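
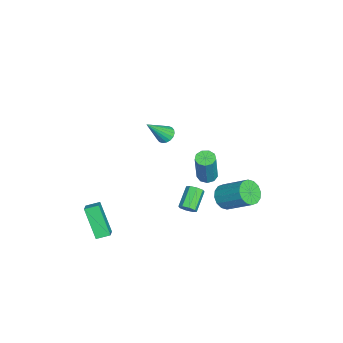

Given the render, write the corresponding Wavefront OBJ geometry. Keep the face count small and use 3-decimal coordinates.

v 2.9 2.487 2.597
v 3.451 2.557 2.429
v 4.071 2.522 4.456
v 3.52 2.453 4.623
v 3.281 2.911 2.487
v 3.901 2.876 4.514
v 2.932 3.066 2.596
v 3.553 3.032 4.623
v 2.569 2.951 2.706
v 3.19 2.916 4.733
v 2.36 2.619 2.764
v 2.981 2.584 4.791
v 2.404 2.225 2.744
v 3.025 2.19 4.771
v 2.68 1.954 2.655
v 3.3 1.919 4.682
v 3.058 1.932 2.539
v 3.679 1.898 4.565
v 3.363 2.171 2.449
v 3.983 2.136 4.476
v -4.114 -0.814 -0.321
v -3.597 -0.457 -0.358
v -3.326 -1.806 1.161
v -3.758 -0.315 -0.177
v -3.989 -0.272 -0.025
v -4.246 -0.337 0.068
v -4.476 -0.496 0.084
v -4.635 -0.718 0.02
v -4.69 -0.959 -0.112
v -4.632 -1.172 -0.285
v -4.471 -1.313 -0.465
v -4.239 -1.356 -0.617
v -3.983 -1.292 -0.711
v -3.752 -1.133 -0.727
v -3.594 -0.911 -0.663
v -3.538 -0.67 -0.531
v 2.329 -4.389 -1.539
v 3.096 -4.327 -1.132
v 2.131 -3.602 -1.285
v 2.897 -3.541 -0.878
v 3.203 -3.599 -3.302
v 3.969 -3.538 -2.895
v 3.004 -2.813 -3.048
v 3.771 -2.751 -2.641
v -1.946 2.967 -3.736
v -1.416 2.402 -3.341
v -0.743 3.907 -2.089
v -1.274 4.473 -2.484
v -1.172 2.574 -3.679
v -0.5 4.079 -2.427
v -1.136 2.851 -4.032
v -0.464 4.357 -2.78
v -1.317 3.16 -4.305
v -0.645 4.665 -3.054
v -1.667 3.417 -4.426
v -0.994 4.922 -3.175
v -2.091 3.553 -4.362
v -1.419 5.059 -3.111
v -2.477 3.533 -4.131
v -1.804 5.038 -2.879
v -2.72 3.361 -3.793
v -2.048 4.866 -2.541
v -2.756 3.083 -3.44
v -2.084 4.589 -2.188
v -2.575 2.775 -3.166
v -1.903 4.28 -1.915
v -2.226 2.518 -3.045
v -1.553 4.023 -1.794
v -1.801 2.381 -3.109
v -1.129 3.887 -1.858
v 3.347 1.483 -0.121
v 3.651 1.615 0.293
v 2.497 1.889 1.054
v 2.193 1.757 0.641
v 3.569 1.932 0.053
v 2.414 2.206 0.815
v 3.356 1.986 -0.288
v 2.202 2.26 0.473
v 3.139 1.745 -0.531
v 1.984 2.019 0.23
v 3.043 1.351 -0.534
v 1.889 1.625 0.227
v 3.126 1.034 -0.295
v 1.971 1.308 0.467
v 3.338 0.98 0.047
v 2.184 1.254 0.808
v 3.556 1.221 0.29
v 2.401 1.495 1.051
f 2 1 5
f 2 5 3
f 3 5 6
f 3 6 4
f 5 1 7
f 5 7 6
f 6 7 8
f 6 8 4
f 7 1 9
f 7 9 8
f 8 9 10
f 8 10 4
f 9 1 11
f 9 11 10
f 10 11 12
f 10 12 4
f 11 1 13
f 11 13 12
f 12 13 14
f 12 14 4
f 13 1 15
f 13 15 14
f 14 15 16
f 14 16 4
f 15 1 17
f 15 17 16
f 16 17 18
f 16 18 4
f 17 1 19
f 17 19 18
f 18 19 20
f 18 20 4
f 19 1 2
f 19 2 20
f 20 2 3
f 20 3 4
f 22 21 24
f 22 24 23
f 24 21 25
f 24 25 23
f 25 21 26
f 25 26 23
f 26 21 27
f 26 27 23
f 27 21 28
f 27 28 23
f 28 21 29
f 28 29 23
f 29 21 30
f 29 30 23
f 30 21 31
f 30 31 23
f 31 21 32
f 31 32 23
f 32 21 33
f 32 33 23
f 33 21 34
f 33 34 23
f 34 21 35
f 34 35 23
f 35 21 36
f 35 36 23
f 36 21 22
f 36 22 23
f 38 40 37
f 41 38 37
f 37 40 39
f 39 41 37
f 38 44 40
f 42 38 41
f 42 44 38
f 40 44 39
f 43 41 39
f 39 44 43
f 43 42 41
f 44 42 43
f 46 45 49
f 46 49 47
f 47 49 50
f 47 50 48
f 49 45 51
f 49 51 50
f 50 51 52
f 50 52 48
f 51 45 53
f 51 53 52
f 52 53 54
f 52 54 48
f 53 45 55
f 53 55 54
f 54 55 56
f 54 56 48
f 55 45 57
f 55 57 56
f 56 57 58
f 56 58 48
f 57 45 59
f 57 59 58
f 58 59 60
f 58 60 48
f 59 45 61
f 59 61 60
f 60 61 62
f 60 62 48
f 61 45 63
f 61 63 62
f 62 63 64
f 62 64 48
f 63 45 65
f 63 65 64
f 64 65 66
f 64 66 48
f 65 45 67
f 65 67 66
f 66 67 68
f 66 68 48
f 67 45 69
f 67 69 68
f 68 69 70
f 68 70 48
f 69 45 46
f 69 46 70
f 70 46 47
f 70 47 48
f 72 71 75
f 72 75 73
f 73 75 76
f 73 76 74
f 75 71 77
f 75 77 76
f 76 77 78
f 76 78 74
f 77 71 79
f 77 79 78
f 78 79 80
f 78 80 74
f 79 71 81
f 79 81 80
f 80 81 82
f 80 82 74
f 81 71 83
f 81 83 82
f 82 83 84
f 82 84 74
f 83 71 85
f 83 85 84
f 84 85 86
f 84 86 74
f 85 71 87
f 85 87 86
f 86 87 88
f 86 88 74
f 87 71 72
f 87 72 88
f 88 72 73
f 88 73 74



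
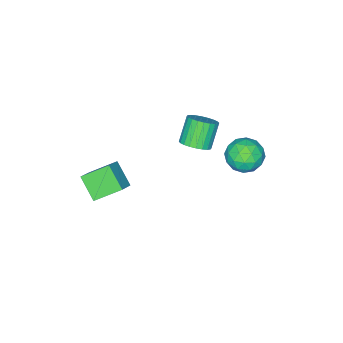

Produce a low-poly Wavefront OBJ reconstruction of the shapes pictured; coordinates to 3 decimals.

v 2.102 -4.13 -2.373
v 3.197 -3.713 -1.552
v 2.435 -2.818 -3.483
v 3.529 -2.401 -2.662
v 3.271 -5.259 -3.358
v 4.365 -4.842 -2.537
v 3.603 -3.947 -4.468
v 4.698 -3.53 -3.647
v -2.995 -2.721 -3.879
v -2.198 -2.867 -3.328
v -3.268 -3.205 -1.87
v -4.065 -3.059 -2.421
v -2.253 -2.492 -3.282
v -3.323 -2.829 -1.823
v -2.421 -2.151 -3.326
v -3.491 -2.488 -1.868
v -2.677 -1.897 -3.455
v -3.746 -2.235 -1.996
v -2.981 -1.769 -3.648
v -4.05 -2.106 -2.19
v -3.287 -1.786 -3.877
v -4.356 -2.123 -2.418
v -3.549 -1.945 -4.106
v -4.618 -2.282 -2.647
v -3.726 -2.222 -4.3
v -4.796 -2.559 -2.841
v -3.792 -2.575 -4.43
v -4.862 -2.913 -2.972
v -3.737 -2.951 -4.477
v -4.807 -3.288 -3.018
v -3.569 -3.292 -4.432
v -4.639 -3.629 -2.974
v -3.314 -3.545 -4.304
v -4.383 -3.883 -2.845
v -3.01 -3.674 -4.11
v -4.079 -4.011 -2.652
v -2.704 -3.657 -3.882
v -3.773 -3.994 -2.423
v -2.442 -3.498 -3.653
v -3.511 -3.835 -2.194
v -2.264 -3.221 -3.459
v -3.334 -3.558 -2
v -2.837 1.974 -2.032
v -2.076 0.995 -1.975
v -4.284 0.805 -2.785
v -3.523 -0.174 -2.728
v -3.951 0.341 -1.683
v -3.057 1.064 -1.218
v -3.303 0.736 -3.542
v -2.409 1.459 -3.077
v -2.364 0.23 -2.908
v -2.765 -0.014 -1.759
v -3.595 1.814 -3.001
v -3.996 1.57 -1.852
v -2.329 1.587 -1.937
v -4.031 0.213 -2.823
v -4.282 0.515 -2.209
v -3.835 -0.06 -2.175
v -2.906 1.627 -1.492
v -2.458 1.052 -1.459
v -3.561 0.668 -1.288
v -3.902 0.748 -3.301
v -3.454 0.173 -3.268
v -2.525 1.86 -2.585
v -2.078 1.285 -2.551
v -2.799 1.132 -3.472
v -2.052 0.563 -2.452
v -2.903 -0.125 -2.895
v -2.773 0.41 -3.373
v -2.247 0.835 -3.1
v -2.287 0.419 -1.777
v -3.138 -0.268 -2.22
v -3.389 0.034 -1.606
v -2.863 0.459 -1.332
v -2.457 -0.031 -2.326
v -3.222 2.068 -2.54
v -4.073 1.381 -2.983
v -3.497 1.341 -3.428
v -2.971 1.766 -3.154
v -3.457 1.925 -1.865
v -4.308 1.237 -2.308
v -4.113 0.965 -1.66
v -3.587 1.39 -1.387
v -3.903 1.831 -2.434
f 2 4 1
f 5 2 1
f 1 4 3
f 3 5 1
f 2 8 4
f 6 2 5
f 6 8 2
f 4 8 3
f 7 5 3
f 3 8 7
f 7 6 5
f 8 6 7
f 10 9 13
f 10 13 11
f 11 13 14
f 11 14 12
f 13 9 15
f 13 15 14
f 14 15 16
f 14 16 12
f 15 9 17
f 15 17 16
f 16 17 18
f 16 18 12
f 17 9 19
f 17 19 18
f 18 19 20
f 18 20 12
f 19 9 21
f 19 21 20
f 20 21 22
f 20 22 12
f 21 9 23
f 21 23 22
f 22 23 24
f 22 24 12
f 23 9 25
f 23 25 24
f 24 25 26
f 24 26 12
f 25 9 27
f 25 27 26
f 26 27 28
f 26 28 12
f 27 9 29
f 27 29 28
f 28 29 30
f 28 30 12
f 29 9 31
f 29 31 30
f 30 31 32
f 30 32 12
f 31 9 33
f 31 33 32
f 32 33 34
f 32 34 12
f 33 9 35
f 33 35 34
f 34 35 36
f 34 36 12
f 35 9 37
f 35 37 36
f 36 37 38
f 36 38 12
f 37 9 39
f 37 39 38
f 38 39 40
f 38 40 12
f 39 9 41
f 39 41 40
f 40 41 42
f 40 42 12
f 41 9 10
f 41 10 42
f 42 10 11
f 42 11 12
f 43 80 59
f 80 54 83
f 59 83 48
f 80 83 59
f 43 59 55
f 59 48 60
f 55 60 44
f 59 60 55
f 43 55 64
f 55 44 65
f 64 65 50
f 55 65 64
f 43 64 76
f 64 50 79
f 76 79 53
f 64 79 76
f 43 76 80
f 76 53 84
f 80 84 54
f 76 84 80
f 44 60 71
f 60 48 74
f 71 74 52
f 60 74 71
f 48 83 61
f 83 54 82
f 61 82 47
f 83 82 61
f 54 84 81
f 84 53 77
f 81 77 45
f 84 77 81
f 53 79 78
f 79 50 66
f 78 66 49
f 79 66 78
f 50 65 70
f 65 44 67
f 70 67 51
f 65 67 70
f 46 72 58
f 72 52 73
f 58 73 47
f 72 73 58
f 46 58 56
f 58 47 57
f 56 57 45
f 58 57 56
f 46 56 63
f 56 45 62
f 63 62 49
f 56 62 63
f 46 63 68
f 63 49 69
f 68 69 51
f 63 69 68
f 46 68 72
f 68 51 75
f 72 75 52
f 68 75 72
f 47 73 61
f 73 52 74
f 61 74 48
f 73 74 61
f 45 57 81
f 57 47 82
f 81 82 54
f 57 82 81
f 49 62 78
f 62 45 77
f 78 77 53
f 62 77 78
f 51 69 70
f 69 49 66
f 70 66 50
f 69 66 70
f 52 75 71
f 75 51 67
f 71 67 44
f 75 67 71



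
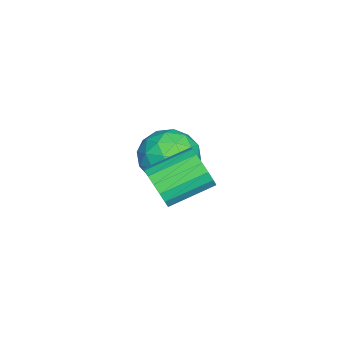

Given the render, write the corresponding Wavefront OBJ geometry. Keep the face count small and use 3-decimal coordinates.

v -3.448 3.216 -2.068
v -2.293 3.373 -2.552
v -3.007 1.267 -1.648
v -1.852 1.424 -2.132
v -2.166 1.995 -1.051
v -2.438 3.199 -1.311
v -2.862 1.441 -2.889
v -3.134 2.645 -3.149
v -1.931 2.276 -3.06
v -1.501 2.618 -1.924
v -3.799 2.022 -2.276
v -3.369 2.364 -1.14
v -2.909 3.465 -2.347
v -2.391 1.175 -1.853
v -2.575 1.51 -1.218
v -1.896 1.602 -1.502
v -2.995 3.363 -1.618
v -2.316 3.455 -1.902
v -2.241 2.646 -1.02
v -2.984 1.185 -2.298
v -2.305 1.277 -2.582
v -3.404 3.038 -2.698
v -2.725 3.13 -2.982
v -3.059 1.994 -3.18
v -2.018 2.913 -2.93
v -1.758 1.767 -2.683
v -2.352 1.777 -3.128
v -2.512 2.485 -3.281
v -1.765 3.114 -2.263
v -1.506 1.969 -2.015
v -1.69 2.304 -1.38
v -1.85 3.012 -1.533
v -1.552 2.469 -2.561
v -3.794 2.671 -2.185
v -3.535 1.526 -1.937
v -3.45 1.628 -2.667
v -3.61 2.336 -2.82
v -3.542 2.873 -1.517
v -3.282 1.727 -1.27
v -2.788 2.155 -0.919
v -2.948 2.863 -1.072
v -3.748 2.171 -1.639
v 1.376 2.657 -0.643
v 1.988 2.713 0.028
v 1.097 4.22 0.714
v 0.484 4.163 0.043
v 2.158 2.958 -0.289
v 1.267 4.465 0.397
v 2.149 3.134 -0.688
v 1.258 4.641 -0.002
v 1.963 3.201 -1.076
v 1.071 4.708 -0.39
v 1.642 3.143 -1.365
v 0.751 4.649 -0.678
v 1.26 2.974 -1.488
v 0.369 4.48 -0.802
v 0.905 2.732 -1.418
v 0.014 4.238 -0.732
v 0.657 2.472 -1.171
v -0.234 3.979 -0.484
v 0.574 2.255 -0.802
v -0.317 3.762 -0.116
v 0.675 2.13 -0.397
v -0.216 3.637 0.289
v 0.936 2.126 -0.049
v 0.045 3.633 0.638
v 1.298 2.243 0.164
v 0.407 3.75 0.85
v 1.677 2.455 0.191
v 0.786 3.962 0.878
f 1 38 17
f 38 12 41
f 17 41 6
f 38 41 17
f 1 17 13
f 17 6 18
f 13 18 2
f 17 18 13
f 1 13 22
f 13 2 23
f 22 23 8
f 13 23 22
f 1 22 34
f 22 8 37
f 34 37 11
f 22 37 34
f 1 34 38
f 34 11 42
f 38 42 12
f 34 42 38
f 2 18 29
f 18 6 32
f 29 32 10
f 18 32 29
f 6 41 19
f 41 12 40
f 19 40 5
f 41 40 19
f 12 42 39
f 42 11 35
f 39 35 3
f 42 35 39
f 11 37 36
f 37 8 24
f 36 24 7
f 37 24 36
f 8 23 28
f 23 2 25
f 28 25 9
f 23 25 28
f 4 30 16
f 30 10 31
f 16 31 5
f 30 31 16
f 4 16 14
f 16 5 15
f 14 15 3
f 16 15 14
f 4 14 21
f 14 3 20
f 21 20 7
f 14 20 21
f 4 21 26
f 21 7 27
f 26 27 9
f 21 27 26
f 4 26 30
f 26 9 33
f 30 33 10
f 26 33 30
f 5 31 19
f 31 10 32
f 19 32 6
f 31 32 19
f 3 15 39
f 15 5 40
f 39 40 12
f 15 40 39
f 7 20 36
f 20 3 35
f 36 35 11
f 20 35 36
f 9 27 28
f 27 7 24
f 28 24 8
f 27 24 28
f 10 33 29
f 33 9 25
f 29 25 2
f 33 25 29
f 44 43 47
f 44 47 45
f 45 47 48
f 45 48 46
f 47 43 49
f 47 49 48
f 48 49 50
f 48 50 46
f 49 43 51
f 49 51 50
f 50 51 52
f 50 52 46
f 51 43 53
f 51 53 52
f 52 53 54
f 52 54 46
f 53 43 55
f 53 55 54
f 54 55 56
f 54 56 46
f 55 43 57
f 55 57 56
f 56 57 58
f 56 58 46
f 57 43 59
f 57 59 58
f 58 59 60
f 58 60 46
f 59 43 61
f 59 61 60
f 60 61 62
f 60 62 46
f 61 43 63
f 61 63 62
f 62 63 64
f 62 64 46
f 63 43 65
f 63 65 64
f 64 65 66
f 64 66 46
f 65 43 67
f 65 67 66
f 66 67 68
f 66 68 46
f 67 43 69
f 67 69 68
f 68 69 70
f 68 70 46
f 69 43 44
f 69 44 70
f 70 44 45
f 70 45 46



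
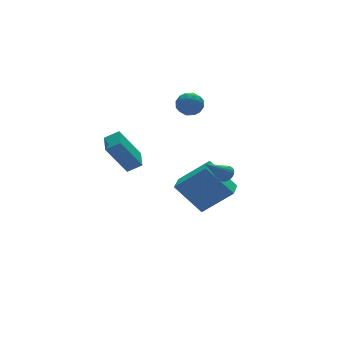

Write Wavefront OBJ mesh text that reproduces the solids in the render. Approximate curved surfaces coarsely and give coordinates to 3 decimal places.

v 0.405 -1.687 -4.647
v 1.743 -2.559 -3.208
v -0.597 -0.623 -3.07
v 0.741 -1.495 -1.631
v 1.159 -0.765 -4.789
v 2.497 -1.637 -3.35
v 0.157 0.299 -3.212
v 1.495 -0.573 -1.773
v 0.48 -3.863 -0.701
v 0.789 -4.15 -0.413
v -0.82 -4.077 0.481
v 0.825 -3.969 -0.34
v 0.809 -3.771 -0.322
v 0.743 -3.588 -0.361
v 0.637 -3.446 -0.452
v 0.507 -3.368 -0.581
v 0.373 -3.365 -0.728
v 0.256 -3.438 -0.871
v 0.172 -3.576 -0.988
v 0.136 -3.758 -1.061
v 0.152 -3.955 -1.079
v 0.217 -4.139 -1.04
v 0.323 -4.28 -0.949
v 0.453 -4.358 -0.82
v 0.587 -4.361 -0.673
v 0.705 -4.288 -0.53
v -5.021 -1.817 1.51
v -4.374 -2.159 1.961
v -4.503 -0.685 1.625
v -3.855 -1.028 2.075
v -4.005 -2.112 -0.175
v -3.357 -2.455 0.275
v -3.486 -0.981 -0.061
v -2.839 -1.323 0.39
v -0.114 -0.342 3.262
v 0.126 0.019 2.628
v 0.394 -1.399 2.852
v 0.634 -1.038 2.218
v 0.949 -0.871 2.898
v 0.636 -0.218 3.151
v -0.116 -1.162 2.329
v -0.429 -0.509 2.582
v 0.125 -0.488 2.052
v 0.783 -0.308 2.403
v -0.263 -1.072 3.077
v 0.395 -0.892 3.428
v -0.038 -0.069 2.981
v 0.558 -1.311 2.499
v 0.744 -1.213 2.899
v 0.885 -1.001 2.526
v 0.261 -0.208 3.288
v 0.402 0.004 2.916
v 0.886 -0.519 3.074
v 0.118 -1.384 2.564
v 0.259 -1.172 2.192
v -0.365 -0.379 2.954
v -0.224 -0.167 2.581
v -0.366 -0.861 2.406
v 0.102 -0.155 2.27
v 0.4 -0.776 2.029
v -0.04 -0.849 2.094
v -0.225 -0.465 2.243
v 0.489 -0.049 2.476
v 0.787 -0.67 2.235
v 0.973 -0.572 2.635
v 0.788 -0.188 2.784
v 0.488 -0.347 2.137
v -0.267 -0.71 3.245
v 0.031 -1.331 3.004
v -0.268 -1.192 2.696
v -0.453 -0.808 2.845
v 0.12 -0.604 3.451
v 0.418 -1.225 3.21
v 0.745 -0.915 3.237
v 0.56 -0.531 3.386
v 0.032 -1.033 3.343
f 2 4 1
f 5 2 1
f 1 4 3
f 3 5 1
f 2 8 4
f 6 2 5
f 6 8 2
f 4 8 3
f 7 5 3
f 3 8 7
f 7 6 5
f 8 6 7
f 10 9 12
f 10 12 11
f 12 9 13
f 12 13 11
f 13 9 14
f 13 14 11
f 14 9 15
f 14 15 11
f 15 9 16
f 15 16 11
f 16 9 17
f 16 17 11
f 17 9 18
f 17 18 11
f 18 9 19
f 18 19 11
f 19 9 20
f 19 20 11
f 20 9 21
f 20 21 11
f 21 9 22
f 21 22 11
f 22 9 23
f 22 23 11
f 23 9 24
f 23 24 11
f 24 9 25
f 24 25 11
f 25 9 26
f 25 26 11
f 26 9 10
f 26 10 11
f 28 30 27
f 31 28 27
f 27 30 29
f 29 31 27
f 28 34 30
f 32 28 31
f 32 34 28
f 30 34 29
f 33 31 29
f 29 34 33
f 33 32 31
f 34 32 33
f 35 72 51
f 72 46 75
f 51 75 40
f 72 75 51
f 35 51 47
f 51 40 52
f 47 52 36
f 51 52 47
f 35 47 56
f 47 36 57
f 56 57 42
f 47 57 56
f 35 56 68
f 56 42 71
f 68 71 45
f 56 71 68
f 35 68 72
f 68 45 76
f 72 76 46
f 68 76 72
f 36 52 63
f 52 40 66
f 63 66 44
f 52 66 63
f 40 75 53
f 75 46 74
f 53 74 39
f 75 74 53
f 46 76 73
f 76 45 69
f 73 69 37
f 76 69 73
f 45 71 70
f 71 42 58
f 70 58 41
f 71 58 70
f 42 57 62
f 57 36 59
f 62 59 43
f 57 59 62
f 38 64 50
f 64 44 65
f 50 65 39
f 64 65 50
f 38 50 48
f 50 39 49
f 48 49 37
f 50 49 48
f 38 48 55
f 48 37 54
f 55 54 41
f 48 54 55
f 38 55 60
f 55 41 61
f 60 61 43
f 55 61 60
f 38 60 64
f 60 43 67
f 64 67 44
f 60 67 64
f 39 65 53
f 65 44 66
f 53 66 40
f 65 66 53
f 37 49 73
f 49 39 74
f 73 74 46
f 49 74 73
f 41 54 70
f 54 37 69
f 70 69 45
f 54 69 70
f 43 61 62
f 61 41 58
f 62 58 42
f 61 58 62
f 44 67 63
f 67 43 59
f 63 59 36
f 67 59 63



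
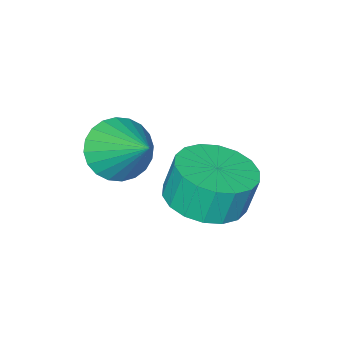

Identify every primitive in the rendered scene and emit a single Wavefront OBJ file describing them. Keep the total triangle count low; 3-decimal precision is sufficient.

v 3.113 0.894 2.724
v 3.467 0.372 3.351
v 3.327 2.186 3.676
v 3.749 0.46 3.169
v 3.934 0.613 2.919
v 3.995 0.81 2.639
v 3.92 1.019 2.372
v 3.723 1.209 2.158
v 3.433 1.351 2.031
v 3.094 1.424 2.009
v 2.758 1.416 2.096
v 2.476 1.328 2.278
v 2.291 1.174 2.529
v 2.231 0.978 2.809
v 2.305 0.769 3.076
v 2.502 0.578 3.289
v 2.792 0.436 3.416
v 3.131 0.364 3.438
v 2.4 3.005 1.863
v 3.122 3.71 1.899
v 2.902 3.881 2.953
v 2.18 3.175 2.917
v 2.757 3.946 1.785
v 2.537 4.117 2.839
v 2.321 3.996 1.686
v 2.101 4.167 2.74
v 1.901 3.849 1.622
v 1.681 4.02 2.676
v 1.58 3.535 1.606
v 1.36 3.706 2.66
v 1.421 3.116 1.641
v 1.201 3.287 2.694
v 1.456 2.675 1.719
v 1.236 2.846 2.773
v 1.678 2.299 1.827
v 1.458 2.47 2.881
v 2.043 2.063 1.941
v 1.823 2.234 2.995
v 2.479 2.013 2.04
v 2.259 2.184 3.094
v 2.899 2.16 2.104
v 2.679 2.331 3.158
v 3.22 2.474 2.12
v 3 2.645 3.174
v 3.379 2.893 2.086
v 3.159 3.064 3.139
v 3.344 3.334 2.007
v 3.124 3.505 3.061
f 2 1 4
f 2 4 3
f 4 1 5
f 4 5 3
f 5 1 6
f 5 6 3
f 6 1 7
f 6 7 3
f 7 1 8
f 7 8 3
f 8 1 9
f 8 9 3
f 9 1 10
f 9 10 3
f 10 1 11
f 10 11 3
f 11 1 12
f 11 12 3
f 12 1 13
f 12 13 3
f 13 1 14
f 13 14 3
f 14 1 15
f 14 15 3
f 15 1 16
f 15 16 3
f 16 1 17
f 16 17 3
f 17 1 18
f 17 18 3
f 18 1 2
f 18 2 3
f 20 19 23
f 20 23 21
f 21 23 24
f 21 24 22
f 23 19 25
f 23 25 24
f 24 25 26
f 24 26 22
f 25 19 27
f 25 27 26
f 26 27 28
f 26 28 22
f 27 19 29
f 27 29 28
f 28 29 30
f 28 30 22
f 29 19 31
f 29 31 30
f 30 31 32
f 30 32 22
f 31 19 33
f 31 33 32
f 32 33 34
f 32 34 22
f 33 19 35
f 33 35 34
f 34 35 36
f 34 36 22
f 35 19 37
f 35 37 36
f 36 37 38
f 36 38 22
f 37 19 39
f 37 39 38
f 38 39 40
f 38 40 22
f 39 19 41
f 39 41 40
f 40 41 42
f 40 42 22
f 41 19 43
f 41 43 42
f 42 43 44
f 42 44 22
f 43 19 45
f 43 45 44
f 44 45 46
f 44 46 22
f 45 19 47
f 45 47 46
f 46 47 48
f 46 48 22
f 47 19 20
f 47 20 48
f 48 20 21
f 48 21 22



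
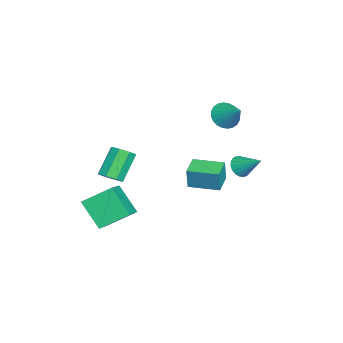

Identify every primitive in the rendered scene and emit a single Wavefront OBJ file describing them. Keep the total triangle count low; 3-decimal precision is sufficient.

v -0.265 -4.08 -1.26
v 0.297 -3.652 -0.979
v -0.853 -3.113 0.501
v -1.415 -3.54 0.22
v -0.042 -3.359 -1.349
v -1.192 -2.819 0.131
v -0.512 -3.487 -1.667
v -1.662 -2.948 -0.188
v -0.837 -3.963 -1.747
v -1.987 -3.424 -0.267
v -0.827 -4.507 -1.541
v -1.977 -3.968 -0.061
v -0.488 -4.801 -1.171
v -1.638 -4.261 0.309
v -0.018 -4.672 -0.852
v -1.168 -4.133 0.627
v 0.307 -4.196 -0.773
v -0.843 -3.657 0.707
v -3.686 1.711 2.109
v -3.38 2.178 1.39
v -2.734 2.629 3.111
v -3.663 2.371 1.482
v -3.95 2.463 1.67
v -4.197 2.441 1.924
v -4.366 2.308 2.207
v -4.431 2.084 2.474
v -4.383 1.803 2.686
v -4.229 1.508 2.81
v -3.993 1.244 2.827
v -3.709 1.051 2.735
v -3.422 0.958 2.547
v -3.176 0.98 2.293
v -3.007 1.114 2.01
v -2.941 1.338 1.743
v -2.989 1.619 1.531
v -3.143 1.914 1.407
v -3.111 0.08 -2.415
v -2.937 0.027 -1.067
v -2.859 1.872 -2.377
v -2.685 1.819 -1.03
v -1.815 -0.099 -2.59
v -1.641 -0.152 -1.243
v -1.563 1.693 -2.553
v -1.389 1.64 -1.205
v -1.451 2.798 -0.502
v -1.021 3 -1.043
v -0.809 3.962 0.442
v -1.263 3.171 -1.089
v -1.537 3.277 -1.033
v -1.796 3.3 -0.886
v -1.996 3.237 -0.672
v -2.102 3.098 -0.429
v -2.095 2.907 -0.198
v -1.976 2.697 -0.02
v -1.767 2.505 0.074
v -1.503 2.363 0.069
v -1.23 2.297 -0.035
v -0.996 2.318 -0.22
v -0.84 2.421 -0.453
v -0.789 2.59 -0.695
v -0.853 2.795 -0.904
v 3.609 -4.933 -0.739
v 3.221 -3.378 0.225
v 2.049 -4.823 -1.545
v 1.661 -3.268 -0.582
v 4.419 -3.852 -2.158
v 4.031 -2.297 -1.195
v 2.859 -3.742 -2.965
v 2.471 -2.187 -2.001
f 2 1 5
f 2 5 3
f 3 5 6
f 3 6 4
f 5 1 7
f 5 7 6
f 6 7 8
f 6 8 4
f 7 1 9
f 7 9 8
f 8 9 10
f 8 10 4
f 9 1 11
f 9 11 10
f 10 11 12
f 10 12 4
f 11 1 13
f 11 13 12
f 12 13 14
f 12 14 4
f 13 1 15
f 13 15 14
f 14 15 16
f 14 16 4
f 15 1 17
f 15 17 16
f 16 17 18
f 16 18 4
f 17 1 2
f 17 2 18
f 18 2 3
f 18 3 4
f 20 19 22
f 20 22 21
f 22 19 23
f 22 23 21
f 23 19 24
f 23 24 21
f 24 19 25
f 24 25 21
f 25 19 26
f 25 26 21
f 26 19 27
f 26 27 21
f 27 19 28
f 27 28 21
f 28 19 29
f 28 29 21
f 29 19 30
f 29 30 21
f 30 19 31
f 30 31 21
f 31 19 32
f 31 32 21
f 32 19 33
f 32 33 21
f 33 19 34
f 33 34 21
f 34 19 35
f 34 35 21
f 35 19 36
f 35 36 21
f 36 19 20
f 36 20 21
f 38 40 37
f 41 38 37
f 37 40 39
f 39 41 37
f 38 44 40
f 42 38 41
f 42 44 38
f 40 44 39
f 43 41 39
f 39 44 43
f 43 42 41
f 44 42 43
f 46 45 48
f 46 48 47
f 48 45 49
f 48 49 47
f 49 45 50
f 49 50 47
f 50 45 51
f 50 51 47
f 51 45 52
f 51 52 47
f 52 45 53
f 52 53 47
f 53 45 54
f 53 54 47
f 54 45 55
f 54 55 47
f 55 45 56
f 55 56 47
f 56 45 57
f 56 57 47
f 57 45 58
f 57 58 47
f 58 45 59
f 58 59 47
f 59 45 60
f 59 60 47
f 60 45 61
f 60 61 47
f 61 45 46
f 61 46 47
f 63 65 62
f 66 63 62
f 62 65 64
f 64 66 62
f 63 69 65
f 67 63 66
f 67 69 63
f 65 69 64
f 68 66 64
f 64 69 68
f 68 67 66
f 69 67 68



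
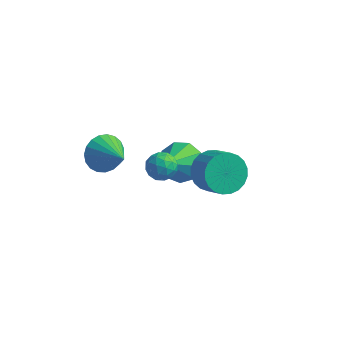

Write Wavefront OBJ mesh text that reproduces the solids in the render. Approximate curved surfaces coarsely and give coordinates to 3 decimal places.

v -0.289 -2.275 1.133
v 0.091 -2.661 1.567
v -1.111 -3.039 1.173
v -0.731 -3.425 1.607
v -0.992 -2.818 1.82
v -0.484 -2.346 1.795
v -0.536 -3.354 0.945
v -0.028 -2.882 0.92
v -0.062 -3.328 1.451
v -0.344 -2.997 1.992
v -0.676 -2.703 0.748
v -0.958 -2.372 1.289
v -0.027 -2.401 1.347
v -0.993 -3.299 1.393
v -1.146 -2.942 1.518
v -0.923 -3.169 1.774
v -0.365 -2.216 1.481
v -0.142 -2.443 1.736
v -0.778 -2.535 1.884
v -0.878 -3.257 1.004
v -0.655 -3.484 1.259
v -0.097 -2.531 0.966
v 0.126 -2.758 1.222
v -0.242 -3.165 0.856
v 0.106 -3.02 1.534
v -0.377 -3.469 1.557
v -0.262 -3.427 1.168
v 0.037 -3.15 1.153
v -0.059 -2.825 1.851
v -0.542 -3.274 1.875
v -0.696 -2.917 2
v -0.397 -2.64 1.985
v -0.149 -3.217 1.783
v -0.478 -2.426 0.865
v -0.961 -2.875 0.889
v -0.623 -3.06 0.755
v -0.324 -2.783 0.74
v -0.643 -2.231 1.183
v -1.126 -2.68 1.206
v -1.057 -2.55 1.587
v -0.758 -2.273 1.572
v -0.871 -2.483 0.957
v -2.871 -3.118 1.461
v -2.412 -3.255 0.71
v -1.649 -3.842 2.339
v -2.29 -2.922 0.815
v -2.268 -2.623 1.032
v -2.351 -2.409 1.322
v -2.523 -2.318 1.637
v -2.756 -2.365 1.921
v -3.008 -2.542 2.125
v -3.237 -2.819 2.215
v -3.402 -3.148 2.174
v -3.475 -3.471 2.01
v -3.444 -3.734 1.751
v -3.314 -3.889 1.441
v -3.107 -3.912 1.135
v -2.859 -3.797 0.885
v -2.614 -3.565 0.735
v 0.146 0.728 -2.29
v 0.549 0.27 -3.083
v 1.416 -0.285 -2.323
v 1.014 0.172 -1.53
v 0.754 0.602 -3.075
v 1.621 0.047 -2.315
v 0.866 0.953 -2.947
v 1.733 0.398 -2.186
v 0.869 1.27 -2.719
v 1.736 0.715 -1.958
v 0.762 1.504 -2.425
v 1.629 0.949 -1.665
v 0.561 1.62 -2.111
v 1.428 1.065 -1.351
v 0.297 1.6 -1.825
v 1.164 1.045 -1.065
v 0.01 1.447 -1.609
v 0.878 0.892 -0.849
v -0.256 1.185 -1.497
v 0.611 0.63 -0.737
v -0.461 0.853 -1.505
v 0.406 0.298 -0.745
v -0.573 0.502 -1.634
v 0.294 -0.053 -0.873
v -0.576 0.185 -1.862
v 0.291 -0.37 -1.101
v -0.469 -0.049 -2.155
v 0.398 -0.604 -1.395
v -0.268 -0.165 -2.469
v 0.599 -0.72 -1.709
v -0.004 -0.145 -2.755
v 0.863 -0.7 -1.995
v 0.282 0.008 -2.971
v 1.15 -0.547 -2.211
v -1.79 1.924 -3.777
v -0.948 1.498 -4.189
v -1.87 0.576 -2.543
v -0.765 1.951 -3.681
v -1.061 2.392 -3.219
v -1.699 2.614 -3.018
v -2.379 2.514 -3.172
v -2.783 2.137 -3.609
v -2.723 1.661 -4.125
v -2.226 1.309 -4.478
v -1.525 1.244 -4.503
f 1 38 17
f 38 12 41
f 17 41 6
f 38 41 17
f 1 17 13
f 17 6 18
f 13 18 2
f 17 18 13
f 1 13 22
f 13 2 23
f 22 23 8
f 13 23 22
f 1 22 34
f 22 8 37
f 34 37 11
f 22 37 34
f 1 34 38
f 34 11 42
f 38 42 12
f 34 42 38
f 2 18 29
f 18 6 32
f 29 32 10
f 18 32 29
f 6 41 19
f 41 12 40
f 19 40 5
f 41 40 19
f 12 42 39
f 42 11 35
f 39 35 3
f 42 35 39
f 11 37 36
f 37 8 24
f 36 24 7
f 37 24 36
f 8 23 28
f 23 2 25
f 28 25 9
f 23 25 28
f 4 30 16
f 30 10 31
f 16 31 5
f 30 31 16
f 4 16 14
f 16 5 15
f 14 15 3
f 16 15 14
f 4 14 21
f 14 3 20
f 21 20 7
f 14 20 21
f 4 21 26
f 21 7 27
f 26 27 9
f 21 27 26
f 4 26 30
f 26 9 33
f 30 33 10
f 26 33 30
f 5 31 19
f 31 10 32
f 19 32 6
f 31 32 19
f 3 15 39
f 15 5 40
f 39 40 12
f 15 40 39
f 7 20 36
f 20 3 35
f 36 35 11
f 20 35 36
f 9 27 28
f 27 7 24
f 28 24 8
f 27 24 28
f 10 33 29
f 33 9 25
f 29 25 2
f 33 25 29
f 44 43 46
f 44 46 45
f 46 43 47
f 46 47 45
f 47 43 48
f 47 48 45
f 48 43 49
f 48 49 45
f 49 43 50
f 49 50 45
f 50 43 51
f 50 51 45
f 51 43 52
f 51 52 45
f 52 43 53
f 52 53 45
f 53 43 54
f 53 54 45
f 54 43 55
f 54 55 45
f 55 43 56
f 55 56 45
f 56 43 57
f 56 57 45
f 57 43 58
f 57 58 45
f 58 43 59
f 58 59 45
f 59 43 44
f 59 44 45
f 61 60 64
f 61 64 62
f 62 64 65
f 62 65 63
f 64 60 66
f 64 66 65
f 65 66 67
f 65 67 63
f 66 60 68
f 66 68 67
f 67 68 69
f 67 69 63
f 68 60 70
f 68 70 69
f 69 70 71
f 69 71 63
f 70 60 72
f 70 72 71
f 71 72 73
f 71 73 63
f 72 60 74
f 72 74 73
f 73 74 75
f 73 75 63
f 74 60 76
f 74 76 75
f 75 76 77
f 75 77 63
f 76 60 78
f 76 78 77
f 77 78 79
f 77 79 63
f 78 60 80
f 78 80 79
f 79 80 81
f 79 81 63
f 80 60 82
f 80 82 81
f 81 82 83
f 81 83 63
f 82 60 84
f 82 84 83
f 83 84 85
f 83 85 63
f 84 60 86
f 84 86 85
f 85 86 87
f 85 87 63
f 86 60 88
f 86 88 87
f 87 88 89
f 87 89 63
f 88 60 90
f 88 90 89
f 89 90 91
f 89 91 63
f 90 60 92
f 90 92 91
f 91 92 93
f 91 93 63
f 92 60 61
f 92 61 93
f 93 61 62
f 93 62 63
f 95 94 97
f 95 97 96
f 97 94 98
f 97 98 96
f 98 94 99
f 98 99 96
f 99 94 100
f 99 100 96
f 100 94 101
f 100 101 96
f 101 94 102
f 101 102 96
f 102 94 103
f 102 103 96
f 103 94 104
f 103 104 96
f 104 94 95
f 104 95 96



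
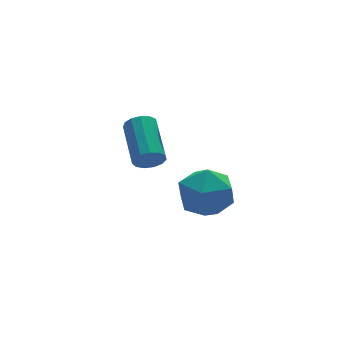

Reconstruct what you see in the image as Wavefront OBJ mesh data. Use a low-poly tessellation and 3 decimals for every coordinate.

v 2.624 -0.405 -4.071
v 3.207 -0.195 -3.342
v 2.973 -1.905 -3.918
v 3.556 -1.695 -3.189
v 2.609 -1.6 -3.087
v 2.394 -0.672 -3.182
v 3.786 -1.428 -4.078
v 3.571 -0.5 -4.173
v 3.925 -0.827 -3.347
v 3.198 -0.933 -2.734
v 2.982 -1.167 -4.526
v 2.255 -1.273 -3.913
v 2.537 1.343 -3.608
v 2.744 1.109 -3.193
v 3.19 2.522 -2.616
v 2.983 2.757 -3.032
v 2.957 1.124 -3.394
v 3.402 2.537 -2.817
v 3.036 1.208 -3.663
v 3.482 2.622 -3.086
v 2.957 1.336 -3.915
v 3.403 2.749 -3.338
v 2.745 1.466 -4.069
v 3.19 2.879 -3.492
v 2.467 1.557 -4.077
v 2.912 2.97 -3.5
v 2.211 1.58 -3.936
v 2.656 2.993 -3.36
v 2.058 1.528 -3.692
v 2.504 2.941 -3.115
v 2.058 1.418 -3.42
v 2.504 2.831 -2.844
v 2.21 1.283 -3.209
v 2.656 2.697 -2.632
v 2.466 1.168 -3.124
v 2.911 2.581 -2.547
f 1 12 6
f 1 6 2
f 1 2 8
f 1 8 11
f 1 11 12
f 2 6 10
f 6 12 5
f 12 11 3
f 11 8 7
f 8 2 9
f 4 10 5
f 4 5 3
f 4 3 7
f 4 7 9
f 4 9 10
f 5 10 6
f 3 5 12
f 7 3 11
f 9 7 8
f 10 9 2
f 14 13 17
f 14 17 15
f 15 17 18
f 15 18 16
f 17 13 19
f 17 19 18
f 18 19 20
f 18 20 16
f 19 13 21
f 19 21 20
f 20 21 22
f 20 22 16
f 21 13 23
f 21 23 22
f 22 23 24
f 22 24 16
f 23 13 25
f 23 25 24
f 24 25 26
f 24 26 16
f 25 13 27
f 25 27 26
f 26 27 28
f 26 28 16
f 27 13 29
f 27 29 28
f 28 29 30
f 28 30 16
f 29 13 31
f 29 31 30
f 30 31 32
f 30 32 16
f 31 13 33
f 31 33 32
f 32 33 34
f 32 34 16
f 33 13 35
f 33 35 34
f 34 35 36
f 34 36 16
f 35 13 14
f 35 14 36
f 36 14 15
f 36 15 16



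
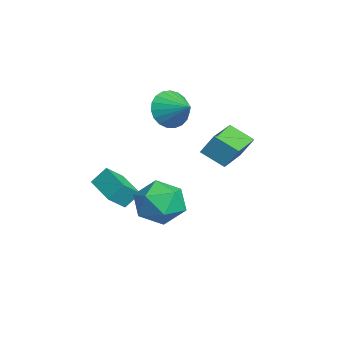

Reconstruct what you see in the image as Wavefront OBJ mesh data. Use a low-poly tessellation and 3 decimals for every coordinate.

v -1.527 -0.86 3.275
v -0.95 -1.097 2.469
v -0.473 -0.16 3.825
v -1.127 -0.732 2.345
v -1.375 -0.389 2.383
v -1.648 -0.128 2.575
v -1.901 0.007 2.888
v -2.089 -0.008 3.268
v -2.18 -0.171 3.649
v -2.158 -0.452 3.965
v -2.027 -0.804 4.163
v -1.81 -1.166 4.206
v -1.544 -1.475 4.089
v -1.275 -1.677 3.831
v -1.049 -1.738 3.477
v -0.907 -1.648 3.088
v -0.871 -1.421 2.731
v 1.871 -0.128 2.291
v 2.097 0.398 3.253
v 0.284 0.793 2.16
v 0.509 1.319 3.122
v 2.451 0.781 1.658
v 2.676 1.307 2.62
v 0.863 1.702 1.527
v 1.089 2.228 2.489
v -1.898 -3.51 -1.521
v -1.495 -4.247 -0.795
v -2 -2.841 -0.786
v -1.596 -3.577 -0.059
v -0.324 -2.943 -1.821
v 0.08 -3.679 -1.094
v -0.425 -2.273 -1.085
v -0.022 -3.01 -0.359
v 2.397 -2.01 0.49
v 2.919 -1.33 -0.332
v 4.121 -2.63 1.072
v 4.643 -1.95 0.25
v 4.101 -1.447 1.179
v 3.035 -1.064 0.82
v 4.005 -2.896 -0.08
v 2.939 -2.513 -0.439
v 3.913 -1.878 -0.685
v 3.972 -0.982 0.093
v 3.068 -2.978 0.647
v 3.127 -2.082 1.425
f 2 1 4
f 2 4 3
f 4 1 5
f 4 5 3
f 5 1 6
f 5 6 3
f 6 1 7
f 6 7 3
f 7 1 8
f 7 8 3
f 8 1 9
f 8 9 3
f 9 1 10
f 9 10 3
f 10 1 11
f 10 11 3
f 11 1 12
f 11 12 3
f 12 1 13
f 12 13 3
f 13 1 14
f 13 14 3
f 14 1 15
f 14 15 3
f 15 1 16
f 15 16 3
f 16 1 17
f 16 17 3
f 17 1 2
f 17 2 3
f 19 21 18
f 22 19 18
f 18 21 20
f 20 22 18
f 19 25 21
f 23 19 22
f 23 25 19
f 21 25 20
f 24 22 20
f 20 25 24
f 24 23 22
f 25 23 24
f 27 29 26
f 30 27 26
f 26 29 28
f 28 30 26
f 27 33 29
f 31 27 30
f 31 33 27
f 29 33 28
f 32 30 28
f 28 33 32
f 32 31 30
f 33 31 32
f 34 45 39
f 34 39 35
f 34 35 41
f 34 41 44
f 34 44 45
f 35 39 43
f 39 45 38
f 45 44 36
f 44 41 40
f 41 35 42
f 37 43 38
f 37 38 36
f 37 36 40
f 37 40 42
f 37 42 43
f 38 43 39
f 36 38 45
f 40 36 44
f 42 40 41
f 43 42 35



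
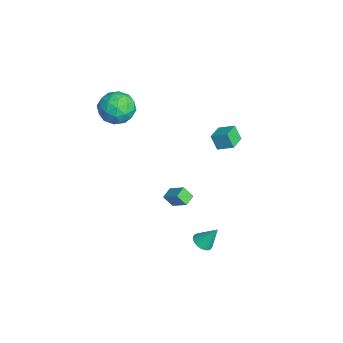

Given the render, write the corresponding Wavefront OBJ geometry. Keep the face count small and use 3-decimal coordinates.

v -2.434 -1.857 4.512
v -1.268 -1.74 4.071
v -2.612 -3.64 3.569
v -1.446 -3.523 3.128
v -1.637 -3.711 4.35
v -1.527 -2.61 4.933
v -2.353 -2.77 2.707
v -2.243 -1.669 3.29
v -1.219 -2.305 2.956
v -0.776 -2.886 3.971
v -3.104 -2.494 3.669
v -2.661 -3.075 4.684
v -1.835 -1.642 4.374
v -2.045 -3.738 3.266
v -2.157 -3.849 3.984
v -1.472 -3.78 3.725
v -1.987 -2.153 4.881
v -1.303 -2.084 4.622
v -1.519 -3.243 4.786
v -2.577 -3.296 3.018
v -1.893 -3.227 2.759
v -2.408 -1.6 3.915
v -1.723 -1.531 3.656
v -2.361 -2.137 2.854
v -1.121 -1.905 3.46
v -1.226 -2.953 2.905
v -1.759 -2.511 2.658
v -1.694 -1.863 3
v -0.861 -2.247 4.057
v -0.966 -3.295 3.502
v -1.078 -3.406 4.221
v -1.013 -2.758 4.563
v -0.832 -2.579 3.401
v -2.914 -2.085 4.138
v -3.019 -3.133 3.583
v -2.867 -2.622 3.077
v -2.802 -1.974 3.419
v -2.654 -2.427 4.735
v -2.759 -3.475 4.18
v -2.186 -3.517 4.64
v -2.121 -2.869 4.982
v -3.048 -2.801 4.239
v -1.96 3.932 -0.22
v -2.318 3.583 0.771
v -1.45 4.843 0.285
v -1.808 4.494 1.276
v -0.912 3.266 -0.076
v -1.27 2.917 0.915
v -0.402 4.177 0.429
v -0.76 3.828 1.42
v 1.236 0.197 -3.185
v 1.033 -0.348 -2.446
v 0.621 0.7 -2.983
v 0.418 0.155 -2.244
v 2.062 0.905 -2.436
v 1.859 0.36 -1.697
v 1.447 1.408 -2.234
v 1.244 0.863 -1.495
v 3.671 1.615 -4.629
v 4.217 1.209 -4.463
v 3.909 2.465 -3.331
v 4.338 1.403 -4.613
v 4.358 1.629 -4.764
v 4.273 1.853 -4.896
v 4.096 2.041 -4.986
v 3.855 2.164 -5.022
v 3.586 2.203 -4.999
v 3.329 2.153 -4.919
v 3.125 2.02 -4.795
v 3.004 1.826 -4.645
v 2.984 1.6 -4.494
v 3.069 1.376 -4.362
v 3.246 1.188 -4.272
v 3.487 1.066 -4.236
v 3.756 1.027 -4.259
v 4.013 1.077 -4.339
f 1 38 17
f 38 12 41
f 17 41 6
f 38 41 17
f 1 17 13
f 17 6 18
f 13 18 2
f 17 18 13
f 1 13 22
f 13 2 23
f 22 23 8
f 13 23 22
f 1 22 34
f 22 8 37
f 34 37 11
f 22 37 34
f 1 34 38
f 34 11 42
f 38 42 12
f 34 42 38
f 2 18 29
f 18 6 32
f 29 32 10
f 18 32 29
f 6 41 19
f 41 12 40
f 19 40 5
f 41 40 19
f 12 42 39
f 42 11 35
f 39 35 3
f 42 35 39
f 11 37 36
f 37 8 24
f 36 24 7
f 37 24 36
f 8 23 28
f 23 2 25
f 28 25 9
f 23 25 28
f 4 30 16
f 30 10 31
f 16 31 5
f 30 31 16
f 4 16 14
f 16 5 15
f 14 15 3
f 16 15 14
f 4 14 21
f 14 3 20
f 21 20 7
f 14 20 21
f 4 21 26
f 21 7 27
f 26 27 9
f 21 27 26
f 4 26 30
f 26 9 33
f 30 33 10
f 26 33 30
f 5 31 19
f 31 10 32
f 19 32 6
f 31 32 19
f 3 15 39
f 15 5 40
f 39 40 12
f 15 40 39
f 7 20 36
f 20 3 35
f 36 35 11
f 20 35 36
f 9 27 28
f 27 7 24
f 28 24 8
f 27 24 28
f 10 33 29
f 33 9 25
f 29 25 2
f 33 25 29
f 44 46 43
f 47 44 43
f 43 46 45
f 45 47 43
f 44 50 46
f 48 44 47
f 48 50 44
f 46 50 45
f 49 47 45
f 45 50 49
f 49 48 47
f 50 48 49
f 52 54 51
f 55 52 51
f 51 54 53
f 53 55 51
f 52 58 54
f 56 52 55
f 56 58 52
f 54 58 53
f 57 55 53
f 53 58 57
f 57 56 55
f 58 56 57
f 60 59 62
f 60 62 61
f 62 59 63
f 62 63 61
f 63 59 64
f 63 64 61
f 64 59 65
f 64 65 61
f 65 59 66
f 65 66 61
f 66 59 67
f 66 67 61
f 67 59 68
f 67 68 61
f 68 59 69
f 68 69 61
f 69 59 70
f 69 70 61
f 70 59 71
f 70 71 61
f 71 59 72
f 71 72 61
f 72 59 73
f 72 73 61
f 73 59 74
f 73 74 61
f 74 59 75
f 74 75 61
f 75 59 76
f 75 76 61
f 76 59 60
f 76 60 61



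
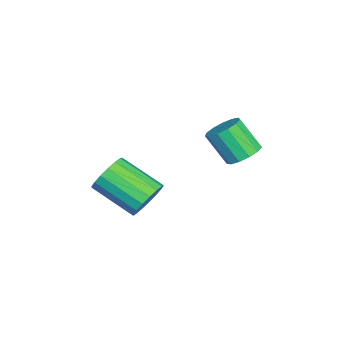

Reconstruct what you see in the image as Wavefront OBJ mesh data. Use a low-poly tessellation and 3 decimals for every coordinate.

v 1.787 3.044 -0.953
v 2.317 2.983 -0.865
v 2.102 2.375 0.001
v 1.573 2.436 -0.087
v 2.232 3.232 -0.712
v 2.018 2.624 0.155
v 2.007 3.421 -0.635
v 1.792 2.813 0.232
v 1.711 3.49 -0.659
v 1.497 2.882 0.208
v 1.44 3.418 -0.777
v 1.226 2.81 0.09
v 1.279 3.227 -0.951
v 1.065 2.619 -0.084
v 1.28 2.978 -1.125
v 1.065 2.37 -0.259
v 1.441 2.75 -1.245
v 1.227 2.142 -0.379
v 1.713 2.615 -1.273
v 1.498 2.007 -0.406
v 2.008 2.616 -1.199
v 1.793 2.009 -0.332
v 2.233 2.753 -1.047
v 2.018 2.146 -0.18
v 2.616 0.639 -2.442
v 3.021 0.755 -1.974
v 2.589 -0.424 -1.31
v 2.184 -0.539 -1.778
v 2.769 0.896 -1.887
v 2.337 -0.283 -1.223
v 2.482 0.978 -1.928
v 2.05 -0.201 -1.264
v 2.225 0.983 -2.086
v 1.794 -0.196 -1.422
v 2.058 0.909 -2.326
v 1.627 -0.27 -1.662
v 2.019 0.773 -2.593
v 1.587 -0.406 -1.929
v 2.116 0.607 -2.824
v 1.685 -0.572 -2.161
v 2.328 0.448 -2.969
v 1.896 -0.731 -2.305
v 2.606 0.333 -2.992
v 2.174 -0.846 -2.328
v 2.886 0.288 -2.89
v 2.454 -0.891 -2.226
v 3.104 0.324 -2.685
v 2.672 -0.855 -2.021
v 3.21 0.432 -2.424
v 2.779 -0.747 -1.76
v 3.18 0.587 -2.167
v 2.749 -0.592 -1.504
f 2 1 5
f 2 5 3
f 3 5 6
f 3 6 4
f 5 1 7
f 5 7 6
f 6 7 8
f 6 8 4
f 7 1 9
f 7 9 8
f 8 9 10
f 8 10 4
f 9 1 11
f 9 11 10
f 10 11 12
f 10 12 4
f 11 1 13
f 11 13 12
f 12 13 14
f 12 14 4
f 13 1 15
f 13 15 14
f 14 15 16
f 14 16 4
f 15 1 17
f 15 17 16
f 16 17 18
f 16 18 4
f 17 1 19
f 17 19 18
f 18 19 20
f 18 20 4
f 19 1 21
f 19 21 20
f 20 21 22
f 20 22 4
f 21 1 23
f 21 23 22
f 22 23 24
f 22 24 4
f 23 1 2
f 23 2 24
f 24 2 3
f 24 3 4
f 26 25 29
f 26 29 27
f 27 29 30
f 27 30 28
f 29 25 31
f 29 31 30
f 30 31 32
f 30 32 28
f 31 25 33
f 31 33 32
f 32 33 34
f 32 34 28
f 33 25 35
f 33 35 34
f 34 35 36
f 34 36 28
f 35 25 37
f 35 37 36
f 36 37 38
f 36 38 28
f 37 25 39
f 37 39 38
f 38 39 40
f 38 40 28
f 39 25 41
f 39 41 40
f 40 41 42
f 40 42 28
f 41 25 43
f 41 43 42
f 42 43 44
f 42 44 28
f 43 25 45
f 43 45 44
f 44 45 46
f 44 46 28
f 45 25 47
f 45 47 46
f 46 47 48
f 46 48 28
f 47 25 49
f 47 49 48
f 48 49 50
f 48 50 28
f 49 25 51
f 49 51 50
f 50 51 52
f 50 52 28
f 51 25 26
f 51 26 52
f 52 26 27
f 52 27 28



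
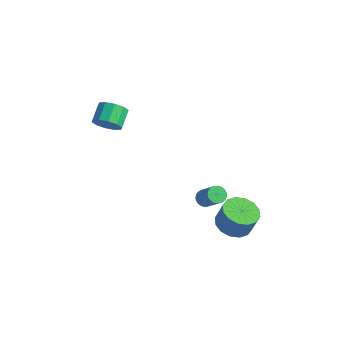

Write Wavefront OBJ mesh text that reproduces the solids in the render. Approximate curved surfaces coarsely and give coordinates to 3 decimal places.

v 3.338 3.639 -4.251
v 4.259 3.209 -4.466
v 4.644 3.39 -3.185
v 3.722 3.821 -2.969
v 4.326 3.734 -4.561
v 4.71 3.916 -3.28
v 4.127 4.235 -4.572
v 4.512 4.416 -3.291
v 3.717 4.575 -4.497
v 4.102 4.757 -3.216
v 3.205 4.665 -4.356
v 3.59 4.847 -3.075
v 2.729 4.48 -4.187
v 3.114 4.662 -2.906
v 2.416 4.07 -4.035
v 2.801 4.251 -2.754
v 2.35 3.544 -3.94
v 2.734 3.726 -2.659
v 2.548 3.044 -3.929
v 2.933 3.225 -2.648
v 2.958 2.703 -4.004
v 3.343 2.885 -2.723
v 3.47 2.613 -4.145
v 3.855 2.795 -2.864
v 3.946 2.798 -4.314
v 4.331 2.98 -3.033
v -2.807 0.279 2.011
v -2.394 0.058 2.708
v -2.9 0.94 3.287
v -3.313 1.161 2.589
v -2.1 0.398 2.448
v -2.606 1.28 3.027
v -2.075 0.692 2.021
v -2.582 1.574 2.6
v -2.33 0.828 1.59
v -2.837 1.71 2.169
v -2.767 0.755 1.32
v -3.274 1.637 1.898
v -3.22 0.5 1.313
v -3.726 1.382 1.892
v -3.514 0.16 1.573
v -4.02 1.042 2.152
v -3.538 -0.134 2
v -4.045 0.748 2.579
v -3.283 -0.27 2.431
v -3.79 0.612 3.01
v -2.846 -0.197 2.702
v -3.353 0.685 3.28
v 2.774 2.098 -1.409
v 3.172 2.103 -1.759
v 4.264 1.928 -0.521
v 3.866 1.922 -0.171
v 3.151 2.317 -1.71
v 4.243 2.142 -0.472
v 3.065 2.493 -1.609
v 4.156 2.318 -0.371
v 2.929 2.601 -1.474
v 4.02 2.425 -0.235
v 2.765 2.621 -1.327
v 3.857 2.446 -0.089
v 2.604 2.551 -1.195
v 3.695 2.376 0.044
v 2.472 2.403 -1.099
v 3.563 2.228 0.139
v 2.392 2.202 -1.058
v 3.483 2.027 0.181
v 2.378 1.983 -1.077
v 3.469 1.807 0.162
v 2.433 1.783 -1.153
v 3.524 1.608 0.086
v 2.547 1.638 -1.274
v 3.638 1.463 -0.035
v 2.7 1.573 -1.418
v 3.791 1.398 -0.18
v 2.866 1.598 -1.561
v 3.957 1.423 -0.322
v 3.016 1.71 -1.677
v 4.108 1.534 -0.439
v 3.125 1.888 -1.748
v 4.216 1.713 -0.509
f 2 1 5
f 2 5 3
f 3 5 6
f 3 6 4
f 5 1 7
f 5 7 6
f 6 7 8
f 6 8 4
f 7 1 9
f 7 9 8
f 8 9 10
f 8 10 4
f 9 1 11
f 9 11 10
f 10 11 12
f 10 12 4
f 11 1 13
f 11 13 12
f 12 13 14
f 12 14 4
f 13 1 15
f 13 15 14
f 14 15 16
f 14 16 4
f 15 1 17
f 15 17 16
f 16 17 18
f 16 18 4
f 17 1 19
f 17 19 18
f 18 19 20
f 18 20 4
f 19 1 21
f 19 21 20
f 20 21 22
f 20 22 4
f 21 1 23
f 21 23 22
f 22 23 24
f 22 24 4
f 23 1 25
f 23 25 24
f 24 25 26
f 24 26 4
f 25 1 2
f 25 2 26
f 26 2 3
f 26 3 4
f 28 27 31
f 28 31 29
f 29 31 32
f 29 32 30
f 31 27 33
f 31 33 32
f 32 33 34
f 32 34 30
f 33 27 35
f 33 35 34
f 34 35 36
f 34 36 30
f 35 27 37
f 35 37 36
f 36 37 38
f 36 38 30
f 37 27 39
f 37 39 38
f 38 39 40
f 38 40 30
f 39 27 41
f 39 41 40
f 40 41 42
f 40 42 30
f 41 27 43
f 41 43 42
f 42 43 44
f 42 44 30
f 43 27 45
f 43 45 44
f 44 45 46
f 44 46 30
f 45 27 47
f 45 47 46
f 46 47 48
f 46 48 30
f 47 27 28
f 47 28 48
f 48 28 29
f 48 29 30
f 50 49 53
f 50 53 51
f 51 53 54
f 51 54 52
f 53 49 55
f 53 55 54
f 54 55 56
f 54 56 52
f 55 49 57
f 55 57 56
f 56 57 58
f 56 58 52
f 57 49 59
f 57 59 58
f 58 59 60
f 58 60 52
f 59 49 61
f 59 61 60
f 60 61 62
f 60 62 52
f 61 49 63
f 61 63 62
f 62 63 64
f 62 64 52
f 63 49 65
f 63 65 64
f 64 65 66
f 64 66 52
f 65 49 67
f 65 67 66
f 66 67 68
f 66 68 52
f 67 49 69
f 67 69 68
f 68 69 70
f 68 70 52
f 69 49 71
f 69 71 70
f 70 71 72
f 70 72 52
f 71 49 73
f 71 73 72
f 72 73 74
f 72 74 52
f 73 49 75
f 73 75 74
f 74 75 76
f 74 76 52
f 75 49 77
f 75 77 76
f 76 77 78
f 76 78 52
f 77 49 79
f 77 79 78
f 78 79 80
f 78 80 52
f 79 49 50
f 79 50 80
f 80 50 51
f 80 51 52



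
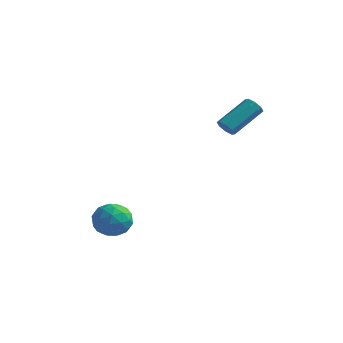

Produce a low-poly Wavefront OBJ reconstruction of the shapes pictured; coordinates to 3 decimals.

v -1.224 0.262 -3.759
v -0.337 0.047 -4.047
v -1.363 -1.147 -3.133
v -0.476 -1.362 -3.421
v -0.611 -0.716 -2.728
v -0.525 0.155 -3.115
v -1.175 -1.255 -4.065
v -1.089 -0.384 -4.452
v -0.307 -0.891 -4.236
v 0.042 -0.558 -3.409
v -1.742 -0.542 -3.771
v -1.393 -0.209 -2.944
v -0.768 0.278 -3.958
v -0.932 -1.378 -3.222
v -1.011 -0.998 -2.815
v -0.49 -1.125 -2.984
v -0.879 0.342 -3.41
v -0.358 0.215 -3.579
v -0.519 -0.233 -2.804
v -1.342 -1.315 -3.601
v -0.821 -1.442 -3.77
v -1.21 0.025 -4.196
v -0.689 -0.102 -4.365
v -1.181 -0.867 -4.376
v -0.229 -0.399 -4.238
v -0.311 -1.228 -3.87
v -0.722 -1.164 -4.249
v -0.671 -0.653 -4.476
v -0.024 -0.204 -3.752
v -0.106 -1.032 -3.384
v -0.185 -0.652 -2.977
v -0.135 -0.14 -3.204
v -0.006 -0.755 -3.863
v -1.594 -0.068 -3.796
v -1.676 -0.896 -3.428
v -1.565 -0.96 -3.976
v -1.515 -0.448 -4.203
v -1.389 0.128 -3.31
v -1.471 -0.701 -2.942
v -1.029 -0.447 -2.704
v -0.978 0.064 -2.931
v -1.694 -0.345 -3.317
v 2.577 3.19 1.29
v 2.751 3.425 0.86
v 3.358 4.844 1.88
v 3.183 4.61 2.31
v 2.375 3.524 0.946
v 2.982 4.943 1.965
v 2.117 3.428 1.233
v 2.724 4.847 2.253
v 2.128 3.193 1.554
v 2.735 4.612 2.573
v 2.402 2.956 1.72
v 3.009 4.375 2.74
v 2.778 2.857 1.635
v 3.385 4.276 2.654
v 3.036 2.953 1.347
v 3.643 4.372 2.367
v 3.025 3.188 1.027
v 3.632 4.607 2.046
f 1 38 17
f 38 12 41
f 17 41 6
f 38 41 17
f 1 17 13
f 17 6 18
f 13 18 2
f 17 18 13
f 1 13 22
f 13 2 23
f 22 23 8
f 13 23 22
f 1 22 34
f 22 8 37
f 34 37 11
f 22 37 34
f 1 34 38
f 34 11 42
f 38 42 12
f 34 42 38
f 2 18 29
f 18 6 32
f 29 32 10
f 18 32 29
f 6 41 19
f 41 12 40
f 19 40 5
f 41 40 19
f 12 42 39
f 42 11 35
f 39 35 3
f 42 35 39
f 11 37 36
f 37 8 24
f 36 24 7
f 37 24 36
f 8 23 28
f 23 2 25
f 28 25 9
f 23 25 28
f 4 30 16
f 30 10 31
f 16 31 5
f 30 31 16
f 4 16 14
f 16 5 15
f 14 15 3
f 16 15 14
f 4 14 21
f 14 3 20
f 21 20 7
f 14 20 21
f 4 21 26
f 21 7 27
f 26 27 9
f 21 27 26
f 4 26 30
f 26 9 33
f 30 33 10
f 26 33 30
f 5 31 19
f 31 10 32
f 19 32 6
f 31 32 19
f 3 15 39
f 15 5 40
f 39 40 12
f 15 40 39
f 7 20 36
f 20 3 35
f 36 35 11
f 20 35 36
f 9 27 28
f 27 7 24
f 28 24 8
f 27 24 28
f 10 33 29
f 33 9 25
f 29 25 2
f 33 25 29
f 44 43 47
f 44 47 45
f 45 47 48
f 45 48 46
f 47 43 49
f 47 49 48
f 48 49 50
f 48 50 46
f 49 43 51
f 49 51 50
f 50 51 52
f 50 52 46
f 51 43 53
f 51 53 52
f 52 53 54
f 52 54 46
f 53 43 55
f 53 55 54
f 54 55 56
f 54 56 46
f 55 43 57
f 55 57 56
f 56 57 58
f 56 58 46
f 57 43 59
f 57 59 58
f 58 59 60
f 58 60 46
f 59 43 44
f 59 44 60
f 60 44 45
f 60 45 46



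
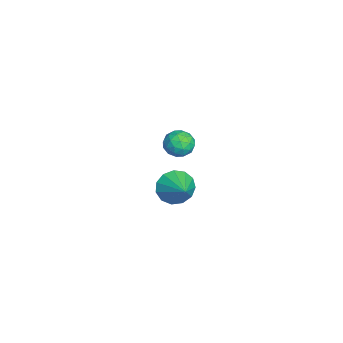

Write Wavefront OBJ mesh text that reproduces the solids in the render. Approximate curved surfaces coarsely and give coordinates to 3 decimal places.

v 2.243 2.783 -0.552
v 2.757 2.573 -1.396
v 3.577 3.217 0.152
v 2.6 3.119 -1.435
v 2.33 3.558 -1.194
v 2.032 3.751 -0.749
v 1.801 3.636 -0.242
v 1.711 3.251 0.167
v 1.789 2.717 0.348
v 2.012 2.204 0.242
v 2.308 1.875 -0.115
v 2.583 1.834 -0.612
v 2.751 2.094 -1.089
v -4.622 3.428 -2.231
v -3.852 3.682 -2.609
v -3.888 2.658 -1.251
v -3.118 2.912 -1.629
v -3.619 3.509 -1.192
v -4.073 3.985 -1.797
v -3.667 2.355 -2.063
v -4.121 2.831 -2.668
v -3.262 3.019 -2.505
v -3.233 3.731 -1.966
v -4.507 2.609 -1.894
v -4.478 3.321 -1.355
v -4.301 3.623 -2.506
v -3.439 2.717 -1.354
v -3.733 3.068 -1.097
v -3.281 3.217 -1.319
v -4.431 3.801 -2.029
v -3.979 3.95 -2.251
v -3.842 3.848 -1.418
v -3.761 2.39 -1.609
v -3.309 2.539 -1.831
v -4.459 3.123 -2.541
v -4.007 3.272 -2.763
v -3.898 2.492 -2.442
v -3.502 3.382 -2.667
v -3.071 2.929 -2.091
v -3.393 2.602 -2.346
v -3.66 2.882 -2.702
v -3.485 3.801 -2.35
v -3.054 3.348 -1.774
v -3.348 3.699 -1.517
v -3.615 3.979 -1.873
v -3.138 3.411 -2.289
v -4.686 2.992 -2.086
v -4.255 2.539 -1.51
v -4.125 2.361 -1.987
v -4.392 2.641 -2.343
v -4.669 3.411 -1.769
v -4.238 2.958 -1.193
v -4.08 3.458 -1.158
v -4.347 3.738 -1.514
v -4.602 2.929 -1.571
f 2 1 4
f 2 4 3
f 4 1 5
f 4 5 3
f 5 1 6
f 5 6 3
f 6 1 7
f 6 7 3
f 7 1 8
f 7 8 3
f 8 1 9
f 8 9 3
f 9 1 10
f 9 10 3
f 10 1 11
f 10 11 3
f 11 1 12
f 11 12 3
f 12 1 13
f 12 13 3
f 13 1 2
f 13 2 3
f 14 51 30
f 51 25 54
f 30 54 19
f 51 54 30
f 14 30 26
f 30 19 31
f 26 31 15
f 30 31 26
f 14 26 35
f 26 15 36
f 35 36 21
f 26 36 35
f 14 35 47
f 35 21 50
f 47 50 24
f 35 50 47
f 14 47 51
f 47 24 55
f 51 55 25
f 47 55 51
f 15 31 42
f 31 19 45
f 42 45 23
f 31 45 42
f 19 54 32
f 54 25 53
f 32 53 18
f 54 53 32
f 25 55 52
f 55 24 48
f 52 48 16
f 55 48 52
f 24 50 49
f 50 21 37
f 49 37 20
f 50 37 49
f 21 36 41
f 36 15 38
f 41 38 22
f 36 38 41
f 17 43 29
f 43 23 44
f 29 44 18
f 43 44 29
f 17 29 27
f 29 18 28
f 27 28 16
f 29 28 27
f 17 27 34
f 27 16 33
f 34 33 20
f 27 33 34
f 17 34 39
f 34 20 40
f 39 40 22
f 34 40 39
f 17 39 43
f 39 22 46
f 43 46 23
f 39 46 43
f 18 44 32
f 44 23 45
f 32 45 19
f 44 45 32
f 16 28 52
f 28 18 53
f 52 53 25
f 28 53 52
f 20 33 49
f 33 16 48
f 49 48 24
f 33 48 49
f 22 40 41
f 40 20 37
f 41 37 21
f 40 37 41
f 23 46 42
f 46 22 38
f 42 38 15
f 46 38 42



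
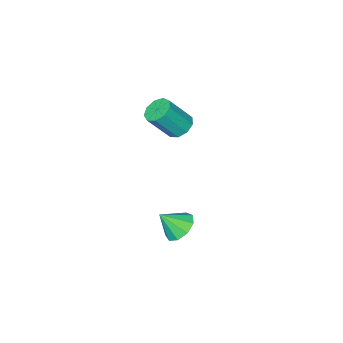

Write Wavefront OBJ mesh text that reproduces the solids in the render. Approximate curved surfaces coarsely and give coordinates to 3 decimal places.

v 0.288 2.24 -3.604
v 0.792 1.784 -4.238
v 1.072 1.68 -2.576
v 1.05 2.354 -4.124
v 0.952 2.871 -3.767
v 0.542 3.093 -3.334
v 0.014 2.916 -3.027
v -0.387 2.423 -2.99
v -0.471 1.845 -3.241
v -0.201 1.451 -3.661
v 0.298 1.427 -4.055
v -1.398 0.333 1.812
v -0.752 0.37 1.377
v 0.245 -0.135 2.813
v -0.402 -0.173 3.248
v -0.845 0.842 1.607
v 0.152 0.337 3.043
v -1.196 1.076 1.933
v -0.2 0.571 3.37
v -1.643 0.962 2.203
v -0.646 0.457 3.639
v -1.974 0.553 2.289
v -0.978 0.048 3.726
v -2.037 0.041 2.152
v -1.04 -0.464 3.589
v -1.801 -0.334 1.856
v -0.804 -0.839 3.293
v -1.376 -0.398 1.539
v -0.379 -0.903 2.976
v -0.962 -0.12 1.35
v 0.035 -0.625 2.786
f 2 1 4
f 2 4 3
f 4 1 5
f 4 5 3
f 5 1 6
f 5 6 3
f 6 1 7
f 6 7 3
f 7 1 8
f 7 8 3
f 8 1 9
f 8 9 3
f 9 1 10
f 9 10 3
f 10 1 11
f 10 11 3
f 11 1 2
f 11 2 3
f 13 12 16
f 13 16 14
f 14 16 17
f 14 17 15
f 16 12 18
f 16 18 17
f 17 18 19
f 17 19 15
f 18 12 20
f 18 20 19
f 19 20 21
f 19 21 15
f 20 12 22
f 20 22 21
f 21 22 23
f 21 23 15
f 22 12 24
f 22 24 23
f 23 24 25
f 23 25 15
f 24 12 26
f 24 26 25
f 25 26 27
f 25 27 15
f 26 12 28
f 26 28 27
f 27 28 29
f 27 29 15
f 28 12 30
f 28 30 29
f 29 30 31
f 29 31 15
f 30 12 13
f 30 13 31
f 31 13 14
f 31 14 15



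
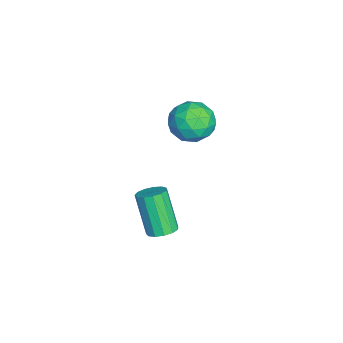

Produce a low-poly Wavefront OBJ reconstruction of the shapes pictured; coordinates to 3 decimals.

v -3.346 0.826 4.262
v -2.75 0.471 3.558
v -4.47 -0.231 3.842
v -3.874 -0.586 3.138
v -3.656 -0.734 4.09
v -2.961 -0.081 4.35
v -4.259 0.321 3.05
v -3.564 0.974 3.31
v -3.314 0.159 2.809
v -2.941 -0.492 3.452
v -4.279 0.732 3.948
v -3.906 0.081 4.591
v -2.949 0.741 3.947
v -4.271 -0.501 3.453
v -4.143 -0.588 4.013
v -3.792 -0.797 3.599
v -3.074 0.417 4.413
v -2.723 0.209 3.999
v -3.256 -0.5 4.312
v -4.497 0.031 3.401
v -4.146 -0.177 2.987
v -3.428 1.037 3.801
v -3.077 0.828 3.387
v -3.964 0.74 3.088
v -2.93 0.35 3.093
v -3.591 -0.272 2.846
v -3.817 0.261 2.794
v -3.409 0.645 2.947
v -2.711 -0.033 3.471
v -3.372 -0.655 3.224
v -3.244 -0.742 3.784
v -2.836 -0.358 3.936
v -3.043 -0.217 3.03
v -3.848 0.895 4.176
v -4.509 0.273 3.929
v -4.384 0.598 3.464
v -3.976 0.982 3.616
v -3.629 0.512 4.554
v -4.29 -0.11 4.307
v -3.811 -0.405 4.453
v -3.403 -0.021 4.606
v -4.177 0.457 4.37
v 1.126 -0.551 1.534
v 1.652 -0.433 1.799
v 0.959 -0.91 3.39
v 0.434 -1.029 3.126
v 1.474 -0.145 1.807
v 0.781 -0.623 3.399
v 1.185 0.013 1.729
v 0.493 -0.464 3.321
v 0.878 -0.008 1.59
v 0.186 -0.485 3.181
v 0.65 -0.201 1.432
v -0.043 -0.679 3.024
v 0.573 -0.506 1.307
v -0.12 -0.983 2.899
v 0.671 -0.825 1.254
v -0.021 -1.302 2.846
v 0.914 -1.057 1.29
v 0.222 -1.534 2.882
v 1.225 -1.129 1.404
v 0.532 -1.606 2.995
v 1.504 -1.017 1.559
v 0.811 -1.495 3.15
v 1.663 -0.758 1.706
v 0.97 -1.235 3.297
f 1 38 17
f 38 12 41
f 17 41 6
f 38 41 17
f 1 17 13
f 17 6 18
f 13 18 2
f 17 18 13
f 1 13 22
f 13 2 23
f 22 23 8
f 13 23 22
f 1 22 34
f 22 8 37
f 34 37 11
f 22 37 34
f 1 34 38
f 34 11 42
f 38 42 12
f 34 42 38
f 2 18 29
f 18 6 32
f 29 32 10
f 18 32 29
f 6 41 19
f 41 12 40
f 19 40 5
f 41 40 19
f 12 42 39
f 42 11 35
f 39 35 3
f 42 35 39
f 11 37 36
f 37 8 24
f 36 24 7
f 37 24 36
f 8 23 28
f 23 2 25
f 28 25 9
f 23 25 28
f 4 30 16
f 30 10 31
f 16 31 5
f 30 31 16
f 4 16 14
f 16 5 15
f 14 15 3
f 16 15 14
f 4 14 21
f 14 3 20
f 21 20 7
f 14 20 21
f 4 21 26
f 21 7 27
f 26 27 9
f 21 27 26
f 4 26 30
f 26 9 33
f 30 33 10
f 26 33 30
f 5 31 19
f 31 10 32
f 19 32 6
f 31 32 19
f 3 15 39
f 15 5 40
f 39 40 12
f 15 40 39
f 7 20 36
f 20 3 35
f 36 35 11
f 20 35 36
f 9 27 28
f 27 7 24
f 28 24 8
f 27 24 28
f 10 33 29
f 33 9 25
f 29 25 2
f 33 25 29
f 44 43 47
f 44 47 45
f 45 47 48
f 45 48 46
f 47 43 49
f 47 49 48
f 48 49 50
f 48 50 46
f 49 43 51
f 49 51 50
f 50 51 52
f 50 52 46
f 51 43 53
f 51 53 52
f 52 53 54
f 52 54 46
f 53 43 55
f 53 55 54
f 54 55 56
f 54 56 46
f 55 43 57
f 55 57 56
f 56 57 58
f 56 58 46
f 57 43 59
f 57 59 58
f 58 59 60
f 58 60 46
f 59 43 61
f 59 61 60
f 60 61 62
f 60 62 46
f 61 43 63
f 61 63 62
f 62 63 64
f 62 64 46
f 63 43 65
f 63 65 64
f 64 65 66
f 64 66 46
f 65 43 44
f 65 44 66
f 66 44 45
f 66 45 46



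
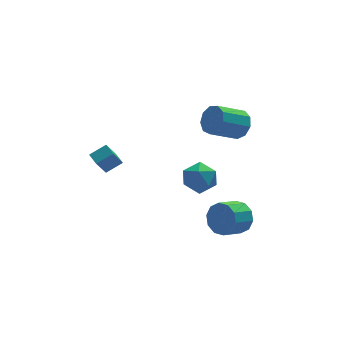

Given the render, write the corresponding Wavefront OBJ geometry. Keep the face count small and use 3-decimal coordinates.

v 2.871 2.239 -0.746
v 3.469 1.354 -1.026
v 1.851 2.006 -2.194
v 2.449 1.121 -2.474
v 1.794 1.086 -1.585
v 2.425 1.23 -0.691
v 2.895 2.13 -2.529
v 3.526 2.274 -1.635
v 3.484 1.287 -2.128
v 2.804 0.642 -1.544
v 2.516 2.718 -1.676
v 1.836 2.073 -1.092
v 4.411 0.465 3.259
v 4.893 0.124 3.99
v 3.271 -0.107 4.952
v 2.789 0.235 4.221
v 4.835 0.762 4.044
v 3.213 0.531 5.006
v 4.578 1.261 3.731
v 2.956 1.03 4.693
v 4.243 1.388 3.196
v 2.621 1.157 4.159
v 3.987 1.083 2.692
v 2.365 0.852 3.654
v 3.929 0.489 2.452
v 2.307 0.258 3.414
v 4.097 -0.116 2.59
v 2.475 -0.347 3.552
v 4.412 -0.449 3.041
v 2.79 -0.68 4.003
v 4.726 -0.354 3.594
v 3.104 -0.585 4.556
v 3.81 -1.235 -2.949
v 4.374 -1.703 -2.211
v 3.193 -2.212 -1.632
v 2.63 -1.745 -2.371
v 4.222 -1.114 -2.002
v 3.042 -1.623 -1.423
v 3.913 -0.571 -2.156
v 2.733 -1.08 -1.577
v 3.565 -0.283 -2.612
v 2.384 -0.792 -2.033
v 3.31 -0.358 -3.198
v 2.13 -0.867 -2.619
v 3.247 -0.768 -3.688
v 2.066 -1.277 -3.109
v 3.398 -1.357 -3.897
v 2.218 -1.866 -3.318
v 3.707 -1.9 -3.743
v 2.527 -2.409 -3.164
v 4.056 -2.188 -3.287
v 2.875 -2.697 -2.708
v 4.31 -2.113 -2.701
v 3.13 -2.622 -2.122
v -2.876 2.69 0.271
v -1.903 2.744 0.802
v -3.022 3.464 0.459
v -2.049 3.518 0.991
v -2.211 3.122 -0.991
v -1.238 3.176 -0.459
v -2.357 3.896 -0.802
v -1.384 3.95 -0.271
f 1 12 6
f 1 6 2
f 1 2 8
f 1 8 11
f 1 11 12
f 2 6 10
f 6 12 5
f 12 11 3
f 11 8 7
f 8 2 9
f 4 10 5
f 4 5 3
f 4 3 7
f 4 7 9
f 4 9 10
f 5 10 6
f 3 5 12
f 7 3 11
f 9 7 8
f 10 9 2
f 14 13 17
f 14 17 15
f 15 17 18
f 15 18 16
f 17 13 19
f 17 19 18
f 18 19 20
f 18 20 16
f 19 13 21
f 19 21 20
f 20 21 22
f 20 22 16
f 21 13 23
f 21 23 22
f 22 23 24
f 22 24 16
f 23 13 25
f 23 25 24
f 24 25 26
f 24 26 16
f 25 13 27
f 25 27 26
f 26 27 28
f 26 28 16
f 27 13 29
f 27 29 28
f 28 29 30
f 28 30 16
f 29 13 31
f 29 31 30
f 30 31 32
f 30 32 16
f 31 13 14
f 31 14 32
f 32 14 15
f 32 15 16
f 34 33 37
f 34 37 35
f 35 37 38
f 35 38 36
f 37 33 39
f 37 39 38
f 38 39 40
f 38 40 36
f 39 33 41
f 39 41 40
f 40 41 42
f 40 42 36
f 41 33 43
f 41 43 42
f 42 43 44
f 42 44 36
f 43 33 45
f 43 45 44
f 44 45 46
f 44 46 36
f 45 33 47
f 45 47 46
f 46 47 48
f 46 48 36
f 47 33 49
f 47 49 48
f 48 49 50
f 48 50 36
f 49 33 51
f 49 51 50
f 50 51 52
f 50 52 36
f 51 33 53
f 51 53 52
f 52 53 54
f 52 54 36
f 53 33 34
f 53 34 54
f 54 34 35
f 54 35 36
f 56 58 55
f 59 56 55
f 55 58 57
f 57 59 55
f 56 62 58
f 60 56 59
f 60 62 56
f 58 62 57
f 61 59 57
f 57 62 61
f 61 60 59
f 62 60 61



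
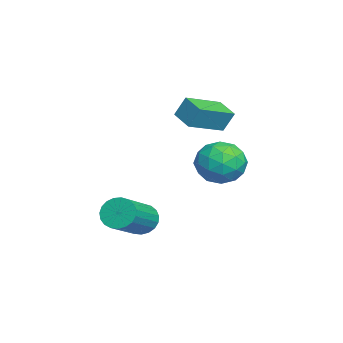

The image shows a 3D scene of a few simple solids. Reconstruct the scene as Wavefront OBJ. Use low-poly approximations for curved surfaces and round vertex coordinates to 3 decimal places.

v -4.68 3.043 1.522
v -4.628 3.474 2.412
v -3.824 3.599 1.203
v -3.772 4.03 2.092
v -3.628 1.75 2.088
v -3.576 2.181 2.977
v -2.772 2.306 1.768
v -2.72 2.737 2.658
v -4.078 4.027 0.385
v -3.327 4.441 -0.294
v -4.193 2.579 -0.626
v -3.442 2.993 -1.305
v -3.155 2.68 -0.297
v -3.084 3.575 0.328
v -4.436 3.445 -1.248
v -4.365 4.34 -0.623
v -3.548 4.082 -1.303
v -2.757 3.609 -0.715
v -4.763 3.411 -0.205
v -3.972 2.938 0.383
v -3.693 4.361 0.134
v -3.827 2.659 -1.054
v -3.659 2.475 -0.462
v -3.217 2.718 -0.861
v -3.55 3.852 0.5
v -3.108 4.095 0.101
v -3.007 3.06 0.099
v -4.412 2.925 -1.021
v -3.97 3.168 -1.42
v -4.303 4.302 -0.059
v -3.861 4.545 -0.458
v -4.513 3.96 -1.019
v -3.381 4.393 -0.857
v -3.448 3.542 -1.452
v -4.033 3.808 -1.418
v -3.991 4.334 -1.051
v -2.916 4.115 -0.512
v -2.983 3.264 -1.106
v -2.815 3.08 -0.514
v -2.773 3.606 -0.147
v -3.046 3.904 -1.105
v -4.537 3.756 0.186
v -4.604 2.905 -0.408
v -4.747 3.414 -0.773
v -4.705 3.94 -0.406
v -4.072 3.478 0.532
v -4.139 2.627 -0.063
v -3.529 2.686 0.131
v -3.487 3.212 0.498
v -4.474 3.116 0.185
v -0.584 0.637 -2.161
v -0.138 0.945 -2.651
v 1.429 0.212 -1.688
v 0.984 -0.097 -1.199
v -0.164 1.164 -2.442
v 1.403 0.431 -1.479
v -0.262 1.292 -2.185
v 1.305 0.558 -1.222
v -0.416 1.306 -1.924
v 1.151 0.573 -0.961
v -0.599 1.205 -1.703
v 0.968 0.472 -0.741
v -0.779 1.005 -1.562
v 0.788 0.272 -0.6
v -0.925 0.742 -1.525
v 0.642 0.009 -0.562
v -1.012 0.461 -1.598
v 0.555 -0.273 -0.635
v -1.025 0.209 -1.768
v 0.542 -0.524 -0.805
v -0.962 0.032 -2.006
v 0.605 -0.701 -1.043
v -0.833 -0.041 -2.271
v 0.734 -0.774 -1.308
v -0.661 0.004 -2.517
v 0.906 -0.729 -1.554
v -0.476 0.158 -2.702
v 1.091 -0.576 -1.739
v -0.309 0.394 -2.793
v 1.258 -0.339 -1.83
v -0.19 0.673 -2.775
v 1.377 -0.061 -1.812
f 2 4 1
f 5 2 1
f 1 4 3
f 3 5 1
f 2 8 4
f 6 2 5
f 6 8 2
f 4 8 3
f 7 5 3
f 3 8 7
f 7 6 5
f 8 6 7
f 9 46 25
f 46 20 49
f 25 49 14
f 46 49 25
f 9 25 21
f 25 14 26
f 21 26 10
f 25 26 21
f 9 21 30
f 21 10 31
f 30 31 16
f 21 31 30
f 9 30 42
f 30 16 45
f 42 45 19
f 30 45 42
f 9 42 46
f 42 19 50
f 46 50 20
f 42 50 46
f 10 26 37
f 26 14 40
f 37 40 18
f 26 40 37
f 14 49 27
f 49 20 48
f 27 48 13
f 49 48 27
f 20 50 47
f 50 19 43
f 47 43 11
f 50 43 47
f 19 45 44
f 45 16 32
f 44 32 15
f 45 32 44
f 16 31 36
f 31 10 33
f 36 33 17
f 31 33 36
f 12 38 24
f 38 18 39
f 24 39 13
f 38 39 24
f 12 24 22
f 24 13 23
f 22 23 11
f 24 23 22
f 12 22 29
f 22 11 28
f 29 28 15
f 22 28 29
f 12 29 34
f 29 15 35
f 34 35 17
f 29 35 34
f 12 34 38
f 34 17 41
f 38 41 18
f 34 41 38
f 13 39 27
f 39 18 40
f 27 40 14
f 39 40 27
f 11 23 47
f 23 13 48
f 47 48 20
f 23 48 47
f 15 28 44
f 28 11 43
f 44 43 19
f 28 43 44
f 17 35 36
f 35 15 32
f 36 32 16
f 35 32 36
f 18 41 37
f 41 17 33
f 37 33 10
f 41 33 37
f 52 51 55
f 52 55 53
f 53 55 56
f 53 56 54
f 55 51 57
f 55 57 56
f 56 57 58
f 56 58 54
f 57 51 59
f 57 59 58
f 58 59 60
f 58 60 54
f 59 51 61
f 59 61 60
f 60 61 62
f 60 62 54
f 61 51 63
f 61 63 62
f 62 63 64
f 62 64 54
f 63 51 65
f 63 65 64
f 64 65 66
f 64 66 54
f 65 51 67
f 65 67 66
f 66 67 68
f 66 68 54
f 67 51 69
f 67 69 68
f 68 69 70
f 68 70 54
f 69 51 71
f 69 71 70
f 70 71 72
f 70 72 54
f 71 51 73
f 71 73 72
f 72 73 74
f 72 74 54
f 73 51 75
f 73 75 74
f 74 75 76
f 74 76 54
f 75 51 77
f 75 77 76
f 76 77 78
f 76 78 54
f 77 51 79
f 77 79 78
f 78 79 80
f 78 80 54
f 79 51 81
f 79 81 80
f 80 81 82
f 80 82 54
f 81 51 52
f 81 52 82
f 82 52 53
f 82 53 54



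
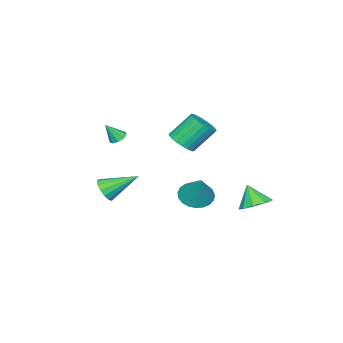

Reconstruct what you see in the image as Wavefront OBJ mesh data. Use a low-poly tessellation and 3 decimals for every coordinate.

v 3.501 -1.706 2.382
v 3.812 -2.001 2.088
v 3.999 -2.134 3.338
v 3.966 -1.687 2.149
v 3.902 -1.381 2.319
v 3.651 -1.227 2.518
v 3.33 -1.297 2.654
v 3.089 -1.558 2.662
v 3.041 -1.889 2.539
v 3.208 -2.133 2.343
v 3.513 -2.178 2.164
v -1.392 3.444 -2.914
v -0.773 2.787 -3.212
v -1.528 2.776 -1.726
v -0.458 3.267 -2.907
v -0.581 3.829 -2.604
v -1.082 4.211 -2.447
v -1.729 4.234 -2.509
v -2.218 3.887 -2.76
v -2.32 3.333 -3.083
v -1.988 2.831 -3.327
v -1.377 2.615 -3.378
v -0.325 -0.533 0.914
v 0.202 0.156 0.852
v -0.668 0.943 2.204
v -1.195 0.253 2.266
v -0.047 0.244 0.64
v -0.918 1.031 1.992
v -0.339 0.214 0.47
v -1.21 1.001 1.821
v -0.629 0.07 0.367
v -1.5 0.857 1.718
v -0.872 -0.165 0.347
v -1.743 0.621 1.699
v -1.032 -0.457 0.414
v -1.903 0.33 1.766
v -1.085 -0.761 0.557
v -1.955 0.026 1.909
v -1.021 -1.029 0.754
v -1.892 -0.243 2.106
v -0.852 -1.223 0.976
v -1.722 -0.436 2.328
v -0.602 -1.311 1.188
v -1.473 -0.524 2.54
v -0.31 -1.281 1.359
v -1.181 -0.494 2.71
v -0.02 -1.137 1.462
v -0.891 -0.35 2.813
v 0.223 -0.901 1.481
v -0.648 -0.115 2.833
v 0.383 -0.61 1.414
v -0.488 0.177 2.766
v 0.435 -0.306 1.271
v -0.435 0.481 2.623
v 0.372 -0.037 1.074
v -0.499 0.749 2.426
v 1.949 -3.829 -2.65
v 2.638 -3.603 -2.312
v 0.951 -2.371 -1.59
v 2.607 -3.374 -2.656
v 2.4 -3.267 -2.998
v 2.072 -3.31 -3.247
v 1.711 -3.493 -3.336
v 1.414 -3.765 -3.241
v 1.26 -4.055 -2.988
v 1.291 -4.284 -2.644
v 1.498 -4.391 -2.302
v 1.826 -4.347 -2.053
v 2.187 -4.164 -1.964
v 2.484 -3.892 -2.059
v -1.508 -0.428 -3.425
v -0.628 -0.3 -3.882
v -0.772 0.408 -1.775
v -0.825 0.054 -3.974
v -1.14 0.325 -3.97
v -1.519 0.466 -3.873
v -1.896 0.452 -3.697
v -2.206 0.286 -3.475
v -2.395 -0.003 -3.244
v -2.431 -0.366 -3.044
v -2.307 -0.74 -2.91
v -2.045 -1.059 -2.865
v -1.69 -1.27 -2.917
v -1.304 -1.335 -3.056
v -0.953 -1.243 -3.259
v -0.698 -1.01 -3.491
v -0.583 -0.677 -3.711
f 2 1 4
f 2 4 3
f 4 1 5
f 4 5 3
f 5 1 6
f 5 6 3
f 6 1 7
f 6 7 3
f 7 1 8
f 7 8 3
f 8 1 9
f 8 9 3
f 9 1 10
f 9 10 3
f 10 1 11
f 10 11 3
f 11 1 2
f 11 2 3
f 13 12 15
f 13 15 14
f 15 12 16
f 15 16 14
f 16 12 17
f 16 17 14
f 17 12 18
f 17 18 14
f 18 12 19
f 18 19 14
f 19 12 20
f 19 20 14
f 20 12 21
f 20 21 14
f 21 12 22
f 21 22 14
f 22 12 13
f 22 13 14
f 24 23 27
f 24 27 25
f 25 27 28
f 25 28 26
f 27 23 29
f 27 29 28
f 28 29 30
f 28 30 26
f 29 23 31
f 29 31 30
f 30 31 32
f 30 32 26
f 31 23 33
f 31 33 32
f 32 33 34
f 32 34 26
f 33 23 35
f 33 35 34
f 34 35 36
f 34 36 26
f 35 23 37
f 35 37 36
f 36 37 38
f 36 38 26
f 37 23 39
f 37 39 38
f 38 39 40
f 38 40 26
f 39 23 41
f 39 41 40
f 40 41 42
f 40 42 26
f 41 23 43
f 41 43 42
f 42 43 44
f 42 44 26
f 43 23 45
f 43 45 44
f 44 45 46
f 44 46 26
f 45 23 47
f 45 47 46
f 46 47 48
f 46 48 26
f 47 23 49
f 47 49 48
f 48 49 50
f 48 50 26
f 49 23 51
f 49 51 50
f 50 51 52
f 50 52 26
f 51 23 53
f 51 53 52
f 52 53 54
f 52 54 26
f 53 23 55
f 53 55 54
f 54 55 56
f 54 56 26
f 55 23 24
f 55 24 56
f 56 24 25
f 56 25 26
f 58 57 60
f 58 60 59
f 60 57 61
f 60 61 59
f 61 57 62
f 61 62 59
f 62 57 63
f 62 63 59
f 63 57 64
f 63 64 59
f 64 57 65
f 64 65 59
f 65 57 66
f 65 66 59
f 66 57 67
f 66 67 59
f 67 57 68
f 67 68 59
f 68 57 69
f 68 69 59
f 69 57 70
f 69 70 59
f 70 57 58
f 70 58 59
f 72 71 74
f 72 74 73
f 74 71 75
f 74 75 73
f 75 71 76
f 75 76 73
f 76 71 77
f 76 77 73
f 77 71 78
f 77 78 73
f 78 71 79
f 78 79 73
f 79 71 80
f 79 80 73
f 80 71 81
f 80 81 73
f 81 71 82
f 81 82 73
f 82 71 83
f 82 83 73
f 83 71 84
f 83 84 73
f 84 71 85
f 84 85 73
f 85 71 86
f 85 86 73
f 86 71 87
f 86 87 73
f 87 71 72
f 87 72 73

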